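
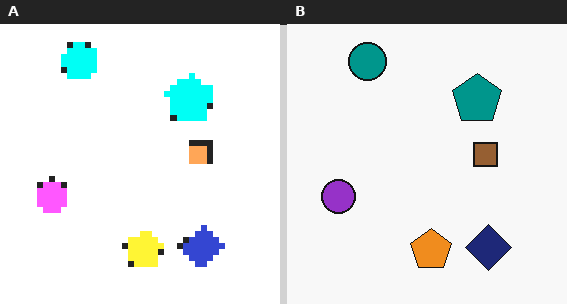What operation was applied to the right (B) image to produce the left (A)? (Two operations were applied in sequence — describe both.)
The image was pixelated into visible square blocks, then brightened a lot.

Shapes are reduced to large square blocks; fine edges and outlines are lost — a downscale-then-upscale (mosaic) effect. Every pixel — background and shapes alike — is uniformly brightened.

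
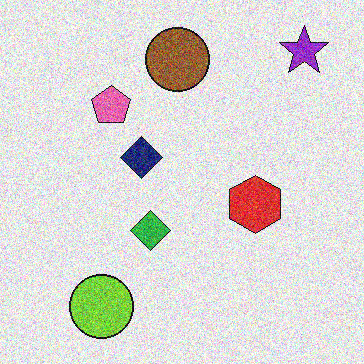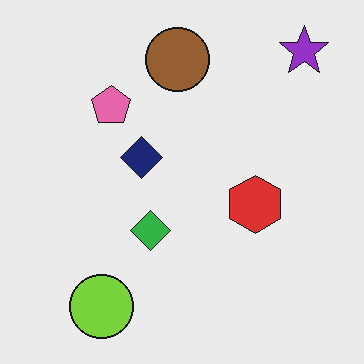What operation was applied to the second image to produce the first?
This is the original image degraded with strong gaussian noise.

Random speckle covers the whole image, including the flat background.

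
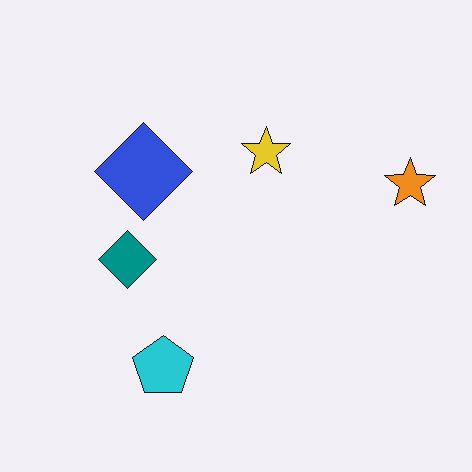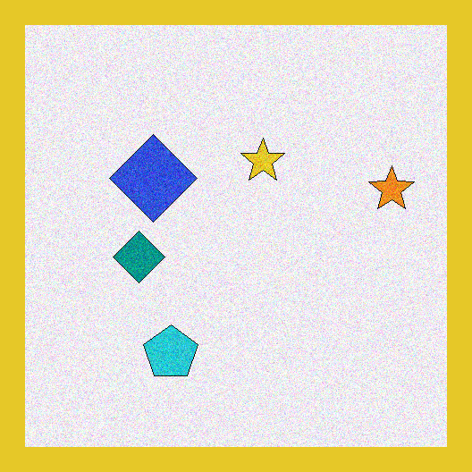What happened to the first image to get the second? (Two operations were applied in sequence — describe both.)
It was degraded with visible gaussian noise, then framed with a yellow border.

Random speckle covers the whole image, including the flat background. A solid yellow frame runs around the edge of the second image, with the content slightly shrunk inside it.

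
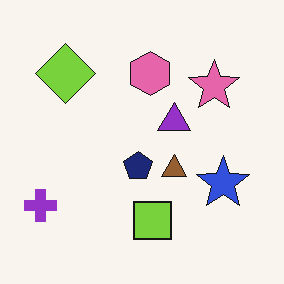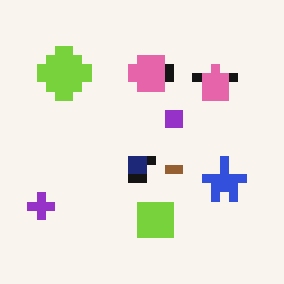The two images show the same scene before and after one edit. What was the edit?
It was heavily pixelated into large blocks.

Shapes are reduced to large square blocks; fine edges and outlines are lost — a downscale-then-upscale (mosaic) effect.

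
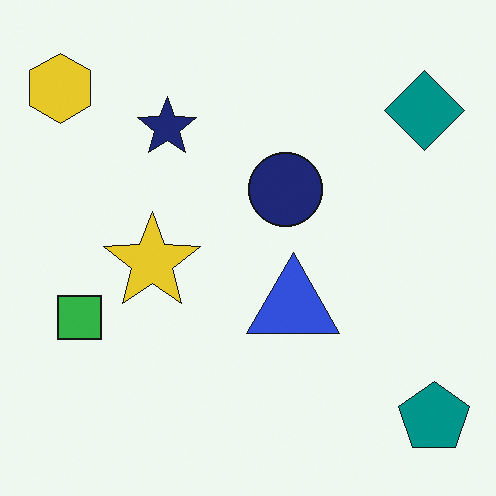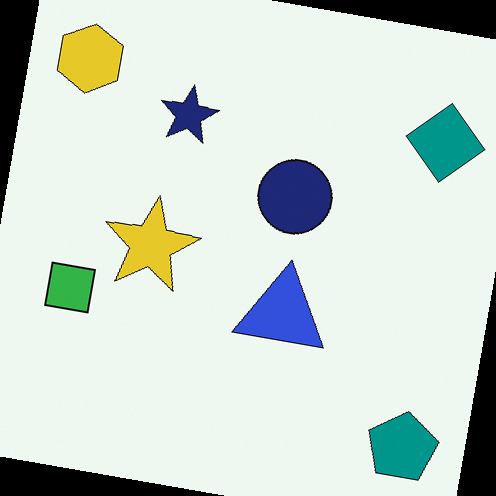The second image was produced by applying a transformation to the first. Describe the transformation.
This is the original image rotated clockwise by a small amount.

Every shape is tilted by the same angle and the image corners show triangular fill wedges — a whole-image rotation by a non-right angle.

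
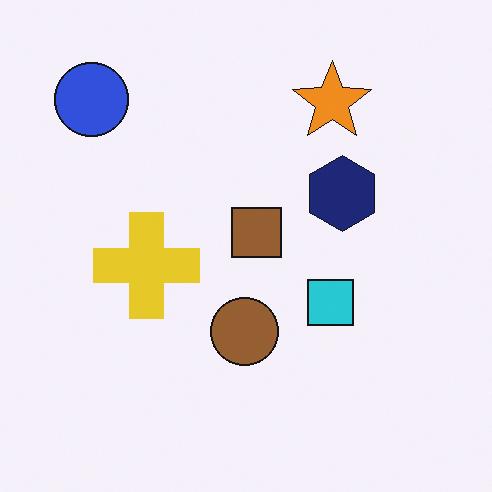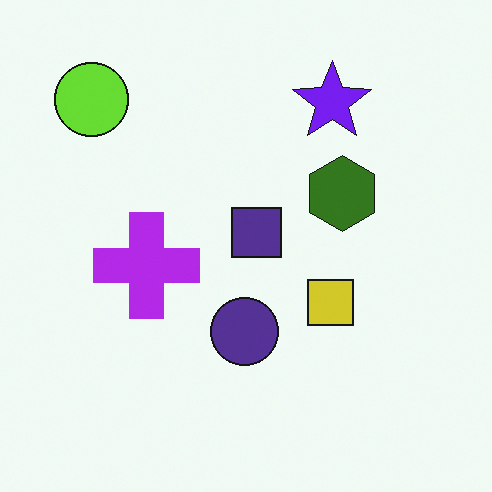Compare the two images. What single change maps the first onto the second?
The second image is the first hue-shifted through roughly half the color wheel.

Every shape's color has rotated by the same amount around the hue wheel — a uniform hue shift.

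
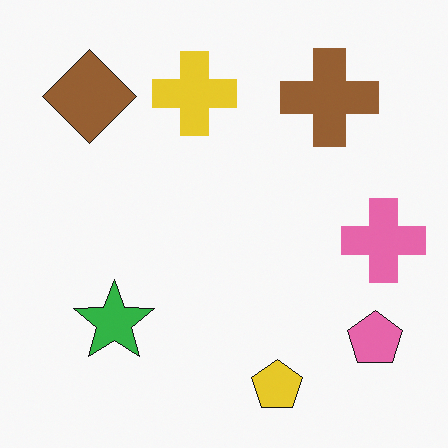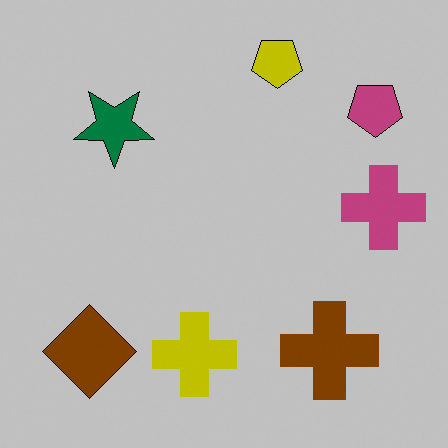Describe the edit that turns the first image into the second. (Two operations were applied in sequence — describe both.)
The second image is the first heavily posterized to just a handful of flat colors, then flipped vertically (top ↔ bottom).

Each flat color has snapped to a coarser quantized level — most visibly, the near-white background has dropped to a flat grey. The yellow pentagon is in the bottom of the first image and the top of the second — shapes on opposite sides of the horizontal midline have swapped in a mirror flip.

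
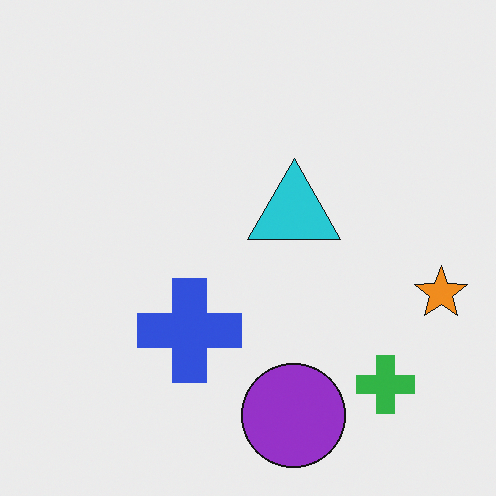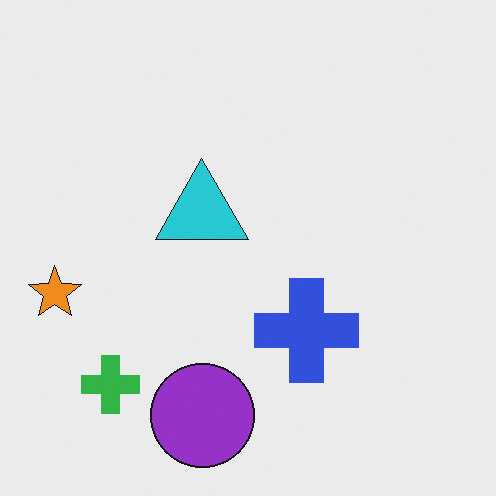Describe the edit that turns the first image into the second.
The transformation is: flipped horizontally (left ↔ right).

The orange star is in the right of the first image and the left of the second — shapes on opposite sides of the vertical midline have swapped in a mirror flip.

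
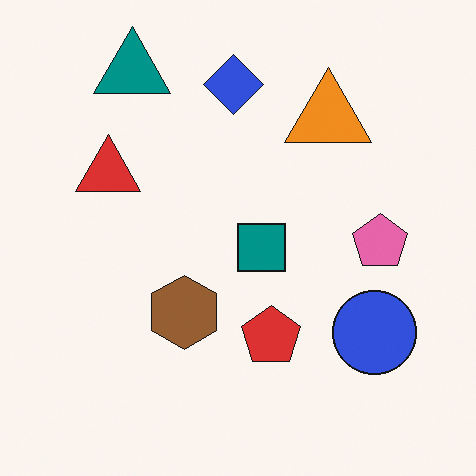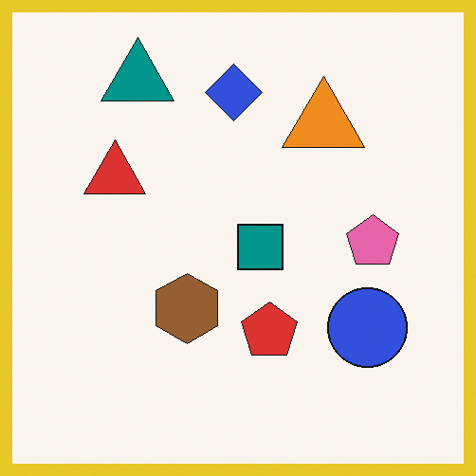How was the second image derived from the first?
The second image is the first framed with a yellow border.

A solid yellow frame runs around the edge of the second image, with the content slightly shrunk inside it.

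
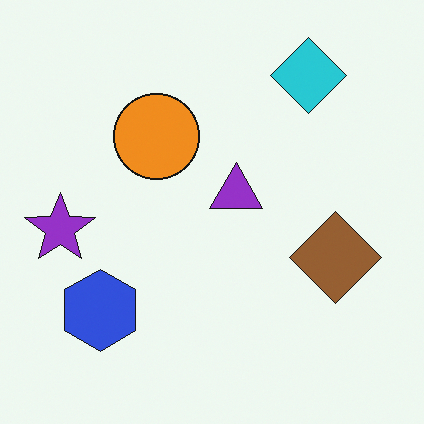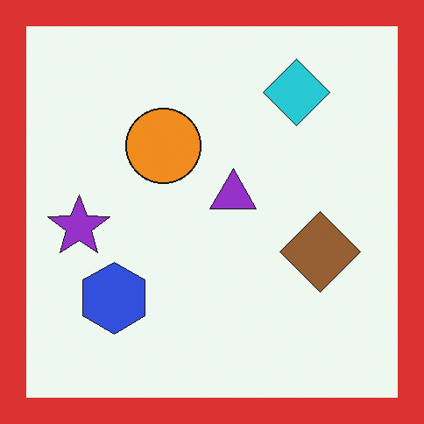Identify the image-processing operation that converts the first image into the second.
It was framed with a red border.

A solid red frame runs around the edge of the second image, with the content slightly shrunk inside it.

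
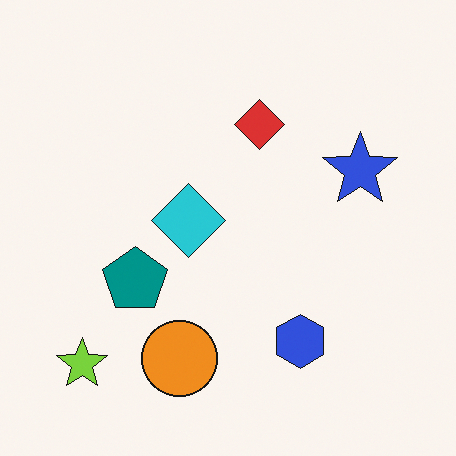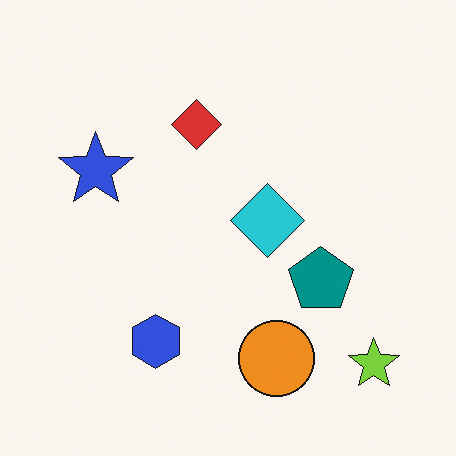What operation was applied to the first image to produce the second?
The image was flipped horizontally (left ↔ right).

The lime star is in the bottom-left of the first image and the bottom-right of the second — shapes on opposite sides of the vertical midline have swapped in a mirror flip.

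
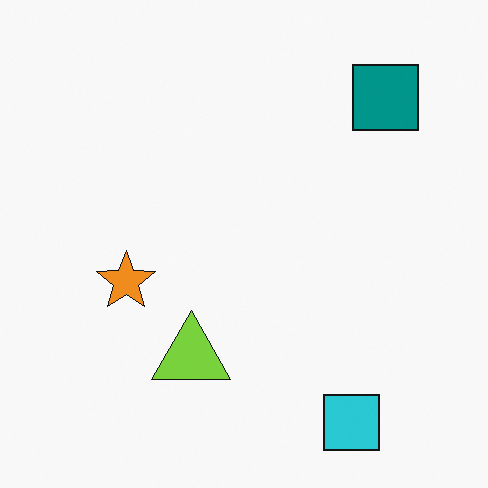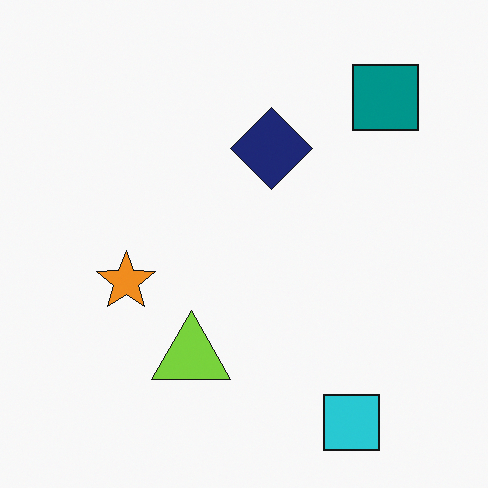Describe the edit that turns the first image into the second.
This is the original image overlaid with an additional navy diamond.

A navy diamond appears in the second image that is absent from the first.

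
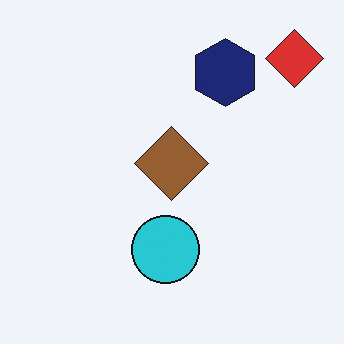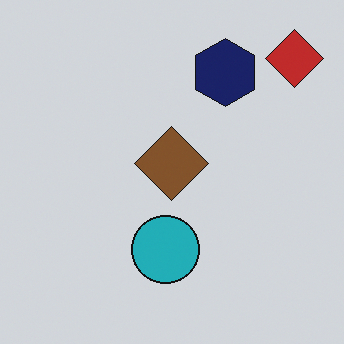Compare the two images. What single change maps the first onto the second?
It was darkened a little.

Every pixel — background and shapes alike — is uniformly darkened.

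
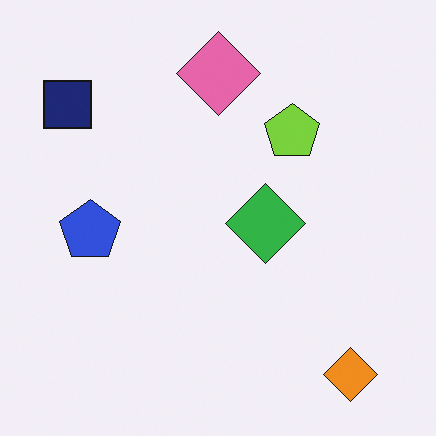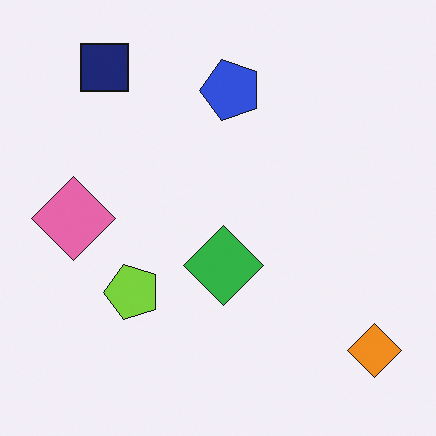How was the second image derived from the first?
The transformation is: transposed (reflected across the top-left ↔ bottom-right diagonal).

Shapes have swapped their row and column positions — what was in the top-right is now in the bottom-left — a diagonal reflection.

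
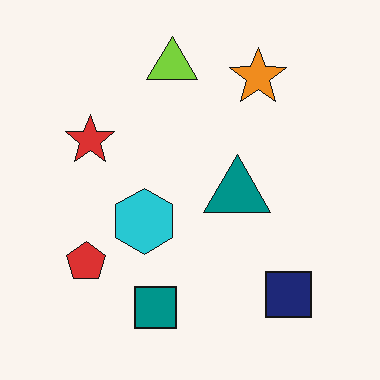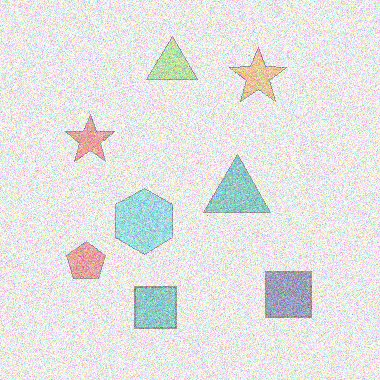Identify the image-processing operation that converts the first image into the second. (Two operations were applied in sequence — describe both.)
This is the original image washed out (contrast reduced), then degraded with visible gaussian noise.

Tones are pushed toward mid-grey across the whole image — a global contrast change. Random speckle covers the whole image, including the flat background.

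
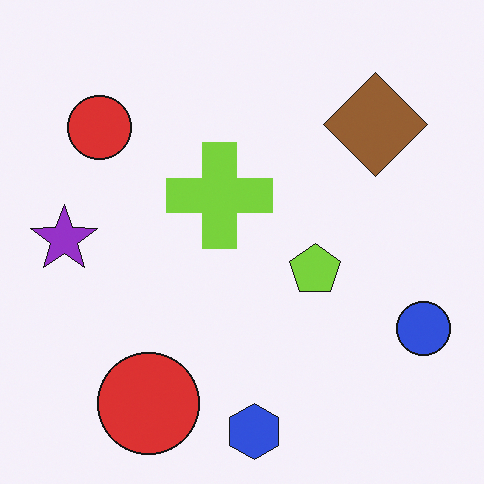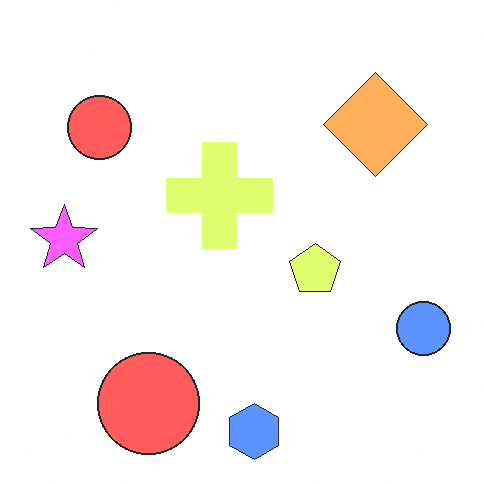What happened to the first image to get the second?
It was noticeably brightened.

Every pixel — background and shapes alike — is uniformly brightened.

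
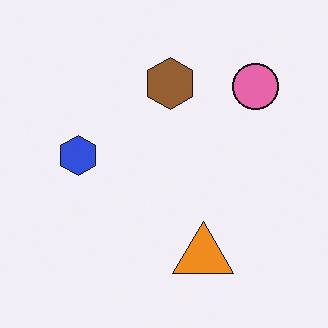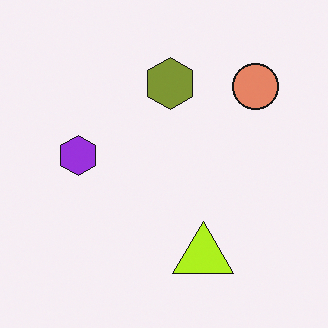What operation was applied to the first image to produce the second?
The image was hue-shifted slightly.

Every shape's color has rotated by the same amount around the hue wheel — a uniform hue shift.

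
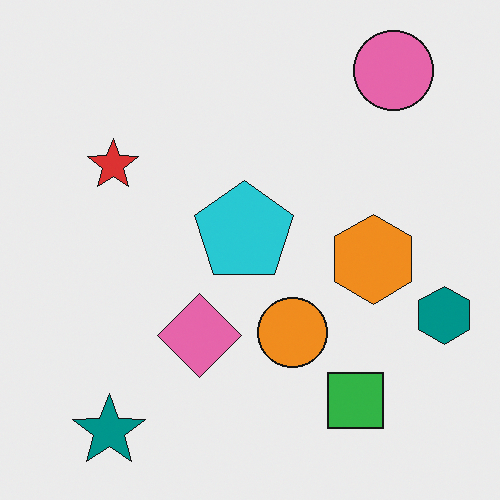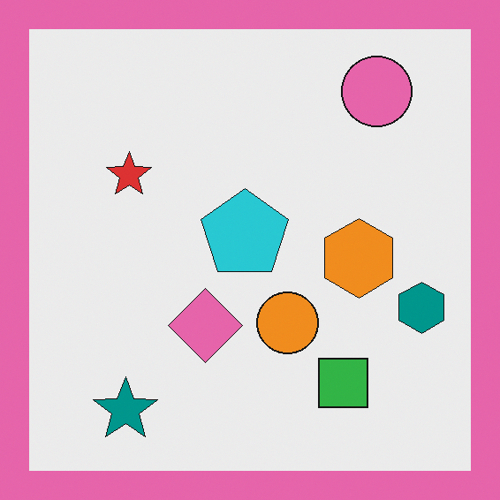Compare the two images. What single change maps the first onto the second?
The second image is the first framed with a pink border.

A solid pink frame runs around the edge of the second image, with the content slightly shrunk inside it.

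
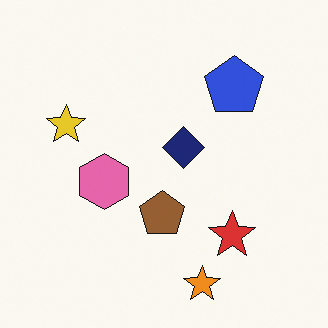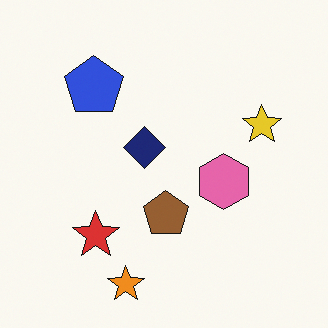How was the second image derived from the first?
It was flipped horizontally (left ↔ right).

The yellow star is in the left of the first image and the right of the second — shapes on opposite sides of the vertical midline have swapped in a mirror flip.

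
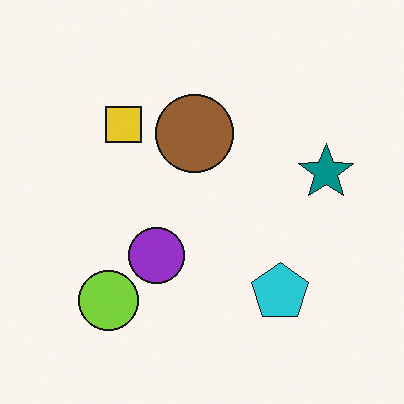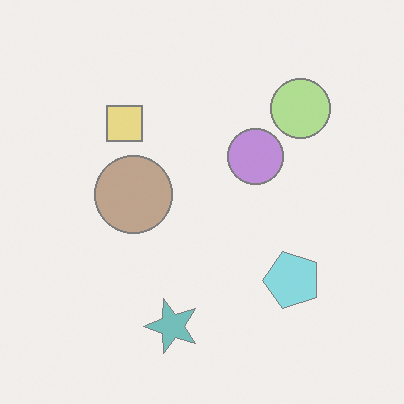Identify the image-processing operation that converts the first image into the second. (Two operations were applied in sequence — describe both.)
Given much lower contrast, then transposed (reflected across the top-left ↔ bottom-right diagonal).

Tones are pushed toward mid-grey across the whole image — a global contrast change. Shapes have swapped their row and column positions — what was in the top-right is now in the bottom-left — a diagonal reflection.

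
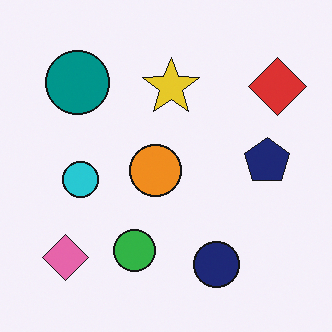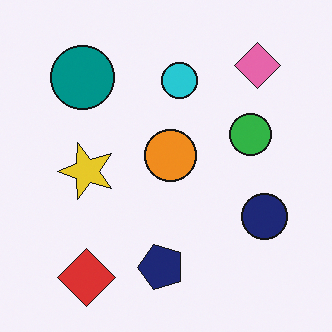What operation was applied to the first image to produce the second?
This is the original image transposed (reflected across the top-left ↔ bottom-right diagonal).

Shapes have swapped their row and column positions — what was in the top-right is now in the bottom-left — a diagonal reflection.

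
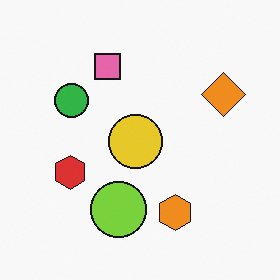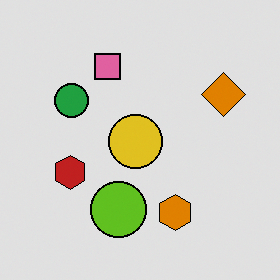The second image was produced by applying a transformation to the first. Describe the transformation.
This is the original image moderately posterized.

Each flat color has snapped to a coarser quantized level — most visibly, the near-white background has dropped to a flat grey.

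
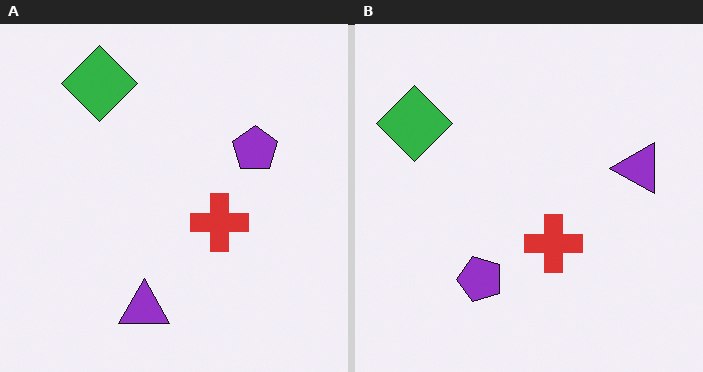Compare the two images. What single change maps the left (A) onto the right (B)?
The transformation is: transposed (reflected across the top-left ↔ bottom-right diagonal).

Shapes have swapped their row and column positions — what was in the top-right is now in the bottom-left — a diagonal reflection.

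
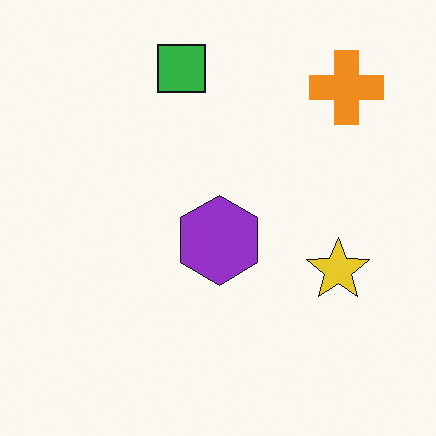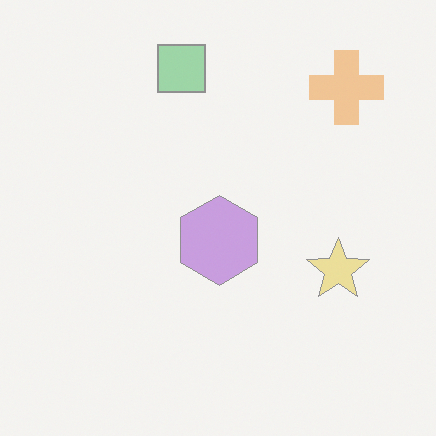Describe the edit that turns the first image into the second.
Washed out (contrast reduced).

Tones are pushed toward mid-grey across the whole image — a global contrast change.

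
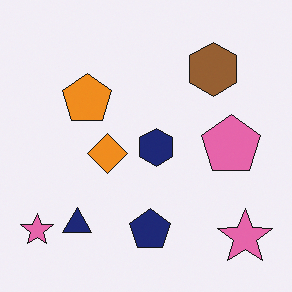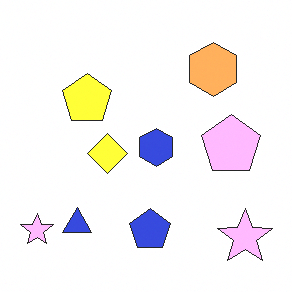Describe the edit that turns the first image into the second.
It was brightened a lot.

Every pixel — background and shapes alike — is uniformly brightened.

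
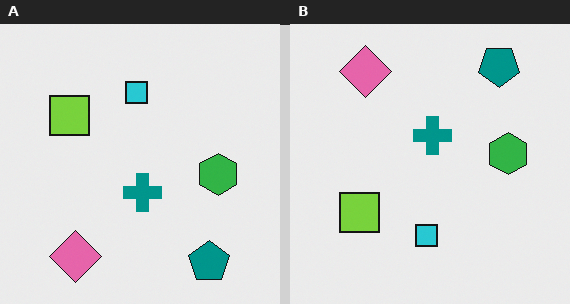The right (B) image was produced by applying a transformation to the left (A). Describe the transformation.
The image was flipped vertically (top ↔ bottom).

The teal pentagon is in the bottom-right of the left (A) image and the top-right of the right (B) — shapes on opposite sides of the horizontal midline have swapped in a mirror flip.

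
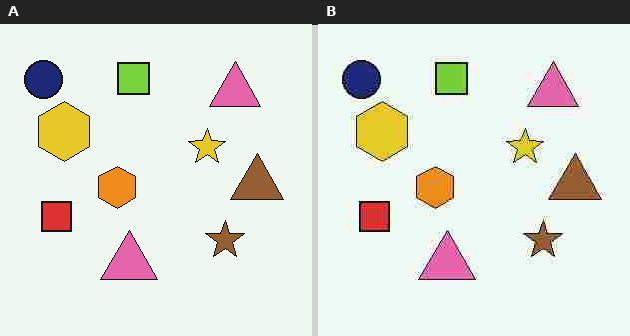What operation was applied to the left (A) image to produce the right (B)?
Heavily JPEG-compressed with obvious blocking artifacts.

Blocky 8×8 compression artifacts appear around shape edges and the flat background shows ringing — characteristic JPEG degradation.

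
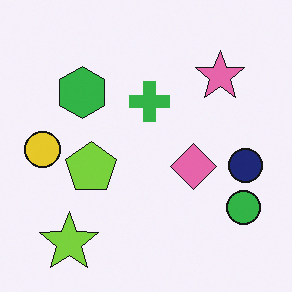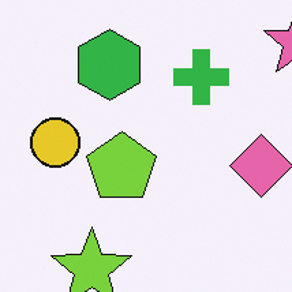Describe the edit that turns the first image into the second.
It was cropped to a modestly smaller region and rescaled.

The visible shapes are larger and the field of view is narrower; shapes near the original edges may be partly or wholly outside the frame — a crop-and-rescale.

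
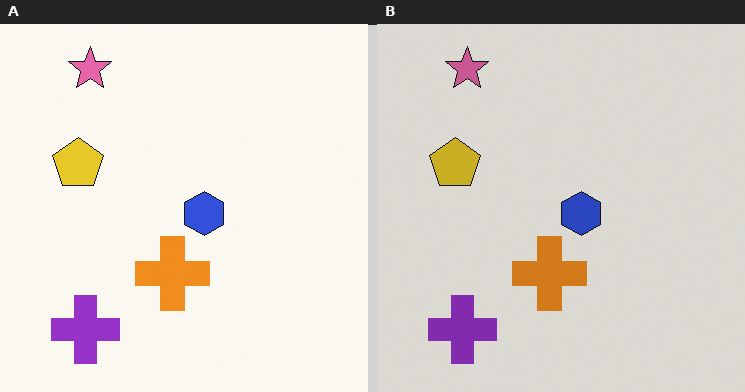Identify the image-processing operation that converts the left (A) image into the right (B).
This is the original image darkened a little.

Every pixel — background and shapes alike — is uniformly darkened.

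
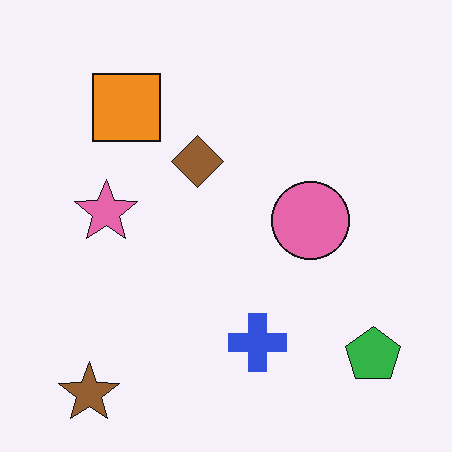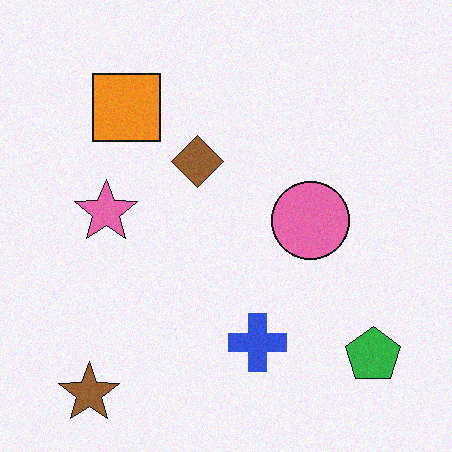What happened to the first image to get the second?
It was degraded with light additive noise.

Random speckle covers the whole image, including the flat background.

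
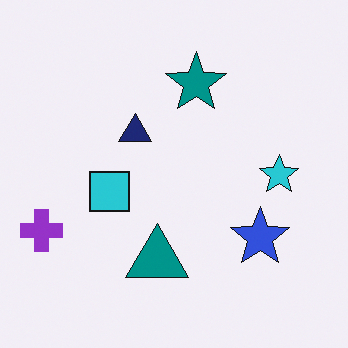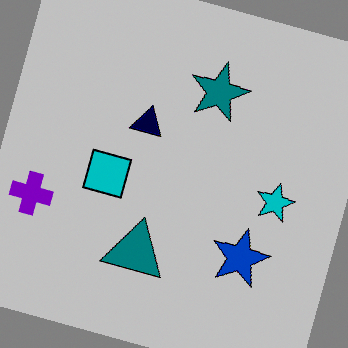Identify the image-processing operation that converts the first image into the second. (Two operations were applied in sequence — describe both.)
The second image is the first rotated clockwise by a moderate amount, then aggressively posterized.

Every shape is tilted by the same angle and the image corners show triangular fill wedges — a whole-image rotation by a non-right angle. Each flat color has snapped to a coarser quantized level — most visibly, the near-white background has dropped to a flat grey.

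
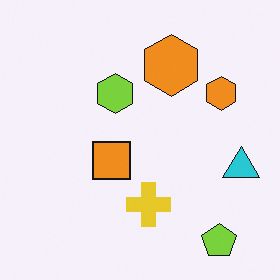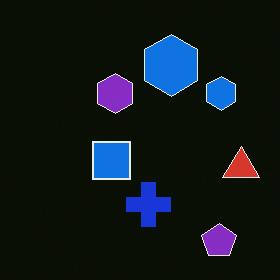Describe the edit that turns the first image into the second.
Color-inverted (negative).

The light background has become dark and every shape's color is its complement — a photographic negative.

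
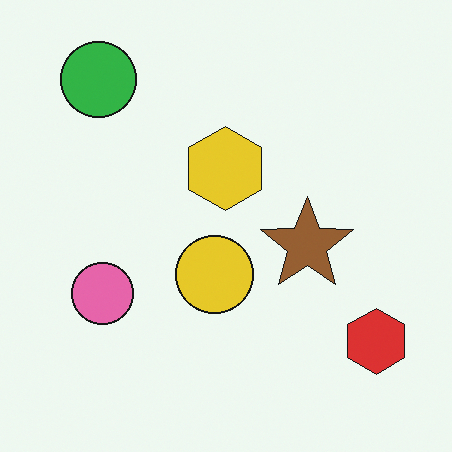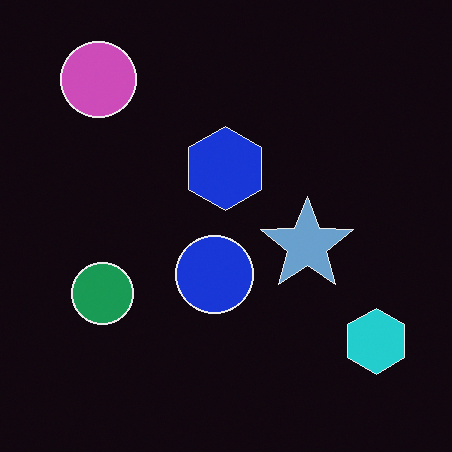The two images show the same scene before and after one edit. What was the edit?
This is the original image color-inverted (negative).

The light background has become dark and every shape's color is its complement — a photographic negative.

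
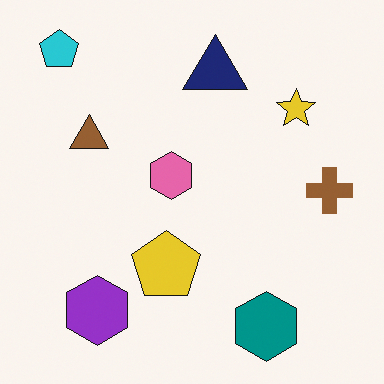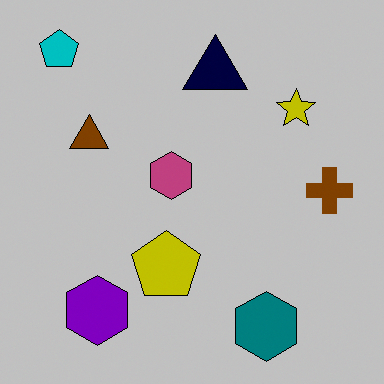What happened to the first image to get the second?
Heavily posterized to just a handful of flat colors.

Each flat color has snapped to a coarser quantized level — most visibly, the near-white background has dropped to a flat grey.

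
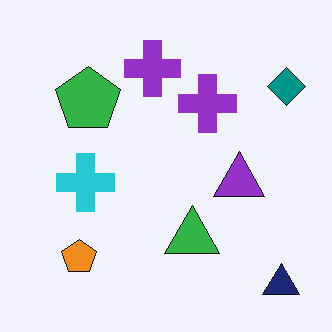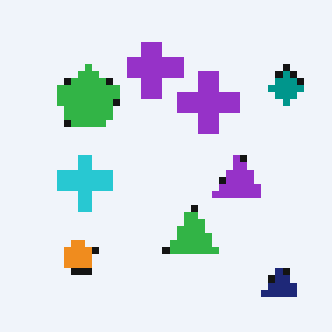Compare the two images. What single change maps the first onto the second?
Pixelated into visible square blocks.

Shapes are reduced to large square blocks; fine edges and outlines are lost — a downscale-then-upscale (mosaic) effect.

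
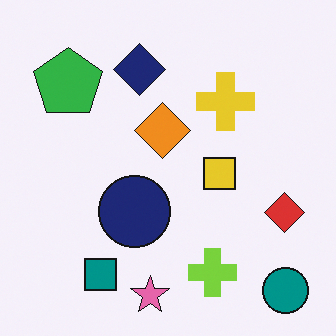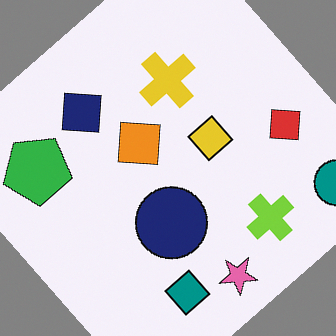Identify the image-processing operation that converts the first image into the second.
Rotated counter-clockwise by a large amount — several tens of degrees.

Every shape is tilted by the same angle and the image corners show triangular fill wedges — a whole-image rotation by a non-right angle.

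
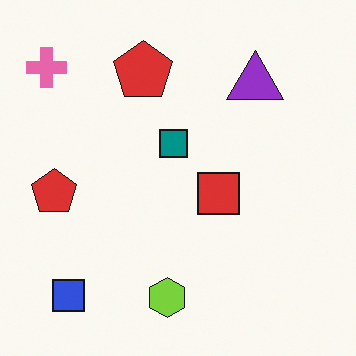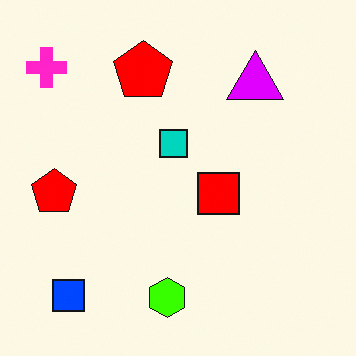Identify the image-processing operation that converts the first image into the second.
The image was heavily oversaturated.

All colors are more vivid — a global saturation change.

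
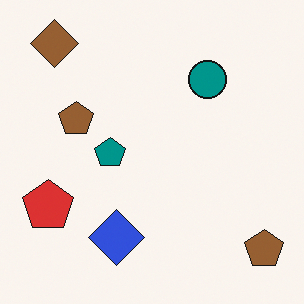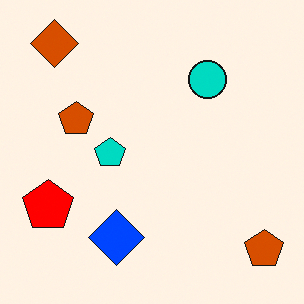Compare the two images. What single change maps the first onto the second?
The transformation is: heavily oversaturated.

All colors are more vivid — a global saturation change.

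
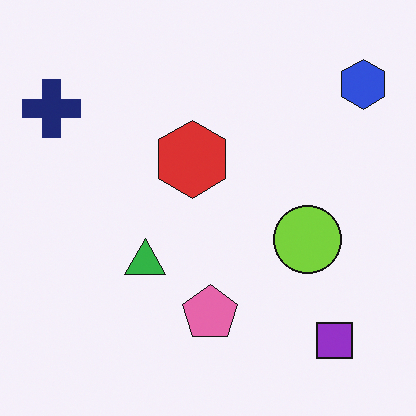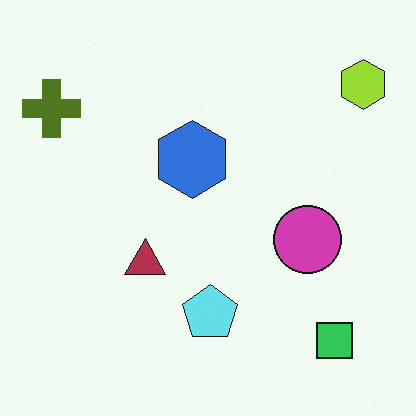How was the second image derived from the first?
Hue-shifted through roughly half the color wheel.

Every shape's color has rotated by the same amount around the hue wheel — a uniform hue shift.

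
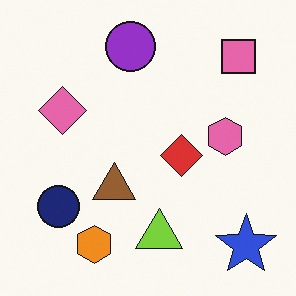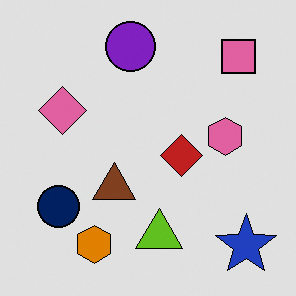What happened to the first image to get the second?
The image was posterized to a reduced palette.

Each flat color has snapped to a coarser quantized level — most visibly, the near-white background has dropped to a flat grey.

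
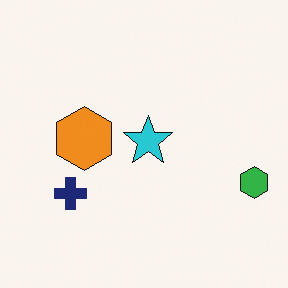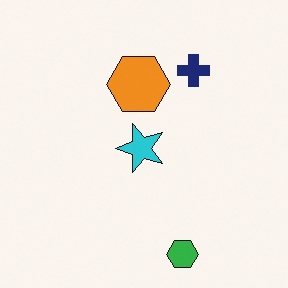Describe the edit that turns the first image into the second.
The image was transposed (reflected across the top-left ↔ bottom-right diagonal).

Shapes have swapped their row and column positions — what was in the top-right is now in the bottom-left — a diagonal reflection.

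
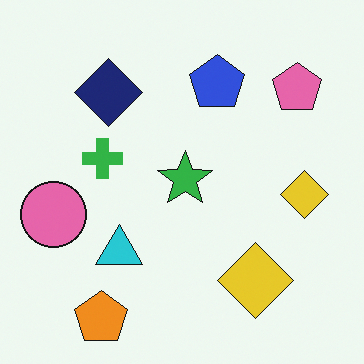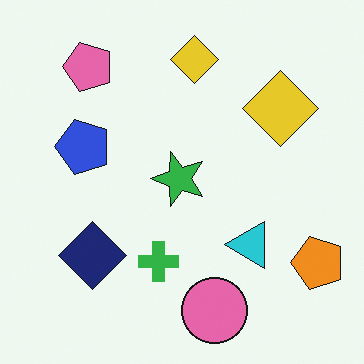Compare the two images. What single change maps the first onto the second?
Rotated 90° counter-clockwise.

The orange pentagon sits in the bottom-left of the first image and the bottom-right of the second — consistent with a whole-image 90° counter-clockwise rotation.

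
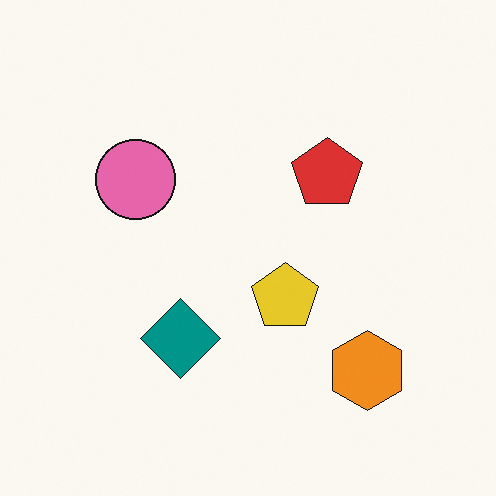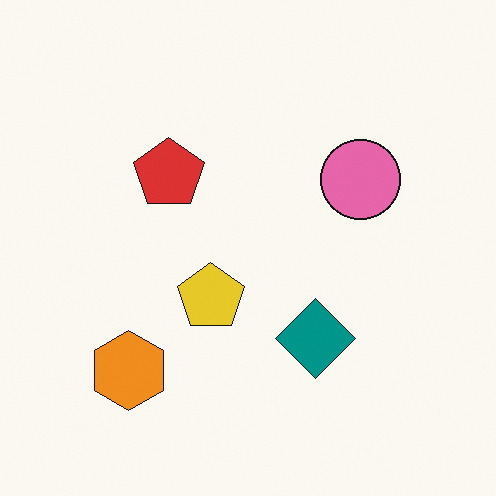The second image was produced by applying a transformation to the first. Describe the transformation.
Flipped horizontally (left ↔ right).

The orange hexagon is in the bottom-right of the first image and the bottom-left of the second — shapes on opposite sides of the vertical midline have swapped in a mirror flip.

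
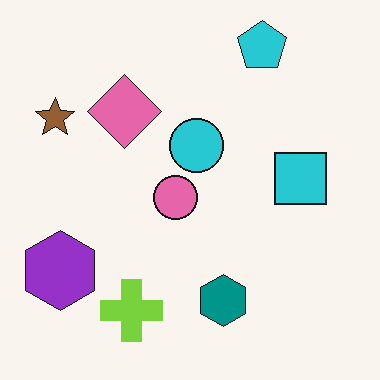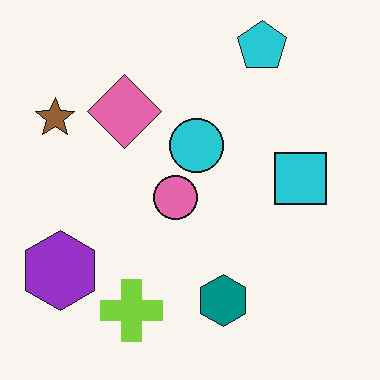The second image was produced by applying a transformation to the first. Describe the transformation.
The image was JPEG-compressed with visible artifacts.

Blocky 8×8 compression artifacts appear around shape edges and the flat background shows ringing — characteristic JPEG degradation.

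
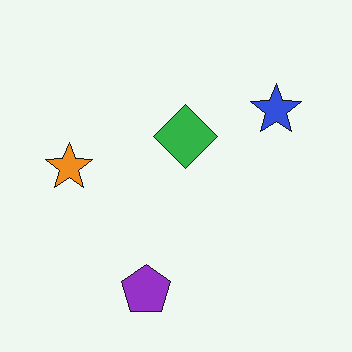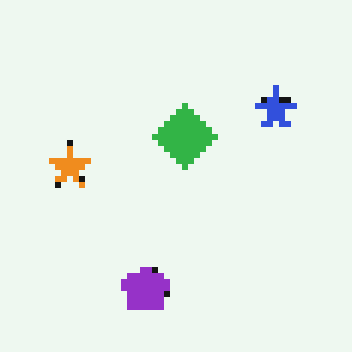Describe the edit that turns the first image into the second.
The second image is the first moderately pixelated.

Shapes are reduced to large square blocks; fine edges and outlines are lost — a downscale-then-upscale (mosaic) effect.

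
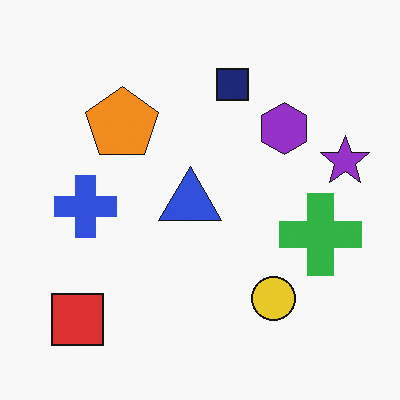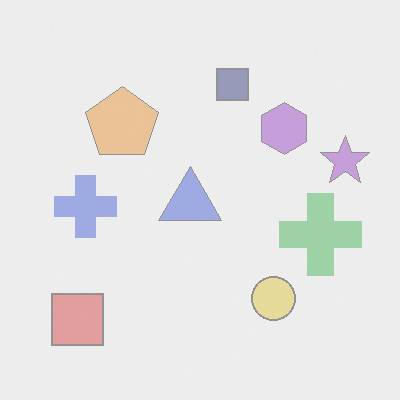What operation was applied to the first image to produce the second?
The image was washed out (contrast reduced).

Tones are pushed toward mid-grey across the whole image — a global contrast change.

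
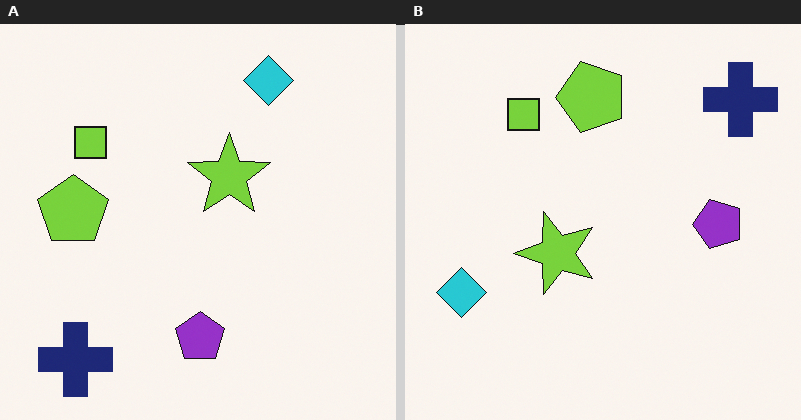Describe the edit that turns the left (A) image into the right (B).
The right (B) image is the left (A) transposed (reflected across the top-left ↔ bottom-right diagonal).

Shapes have swapped their row and column positions — what was in the top-right is now in the bottom-left — a diagonal reflection.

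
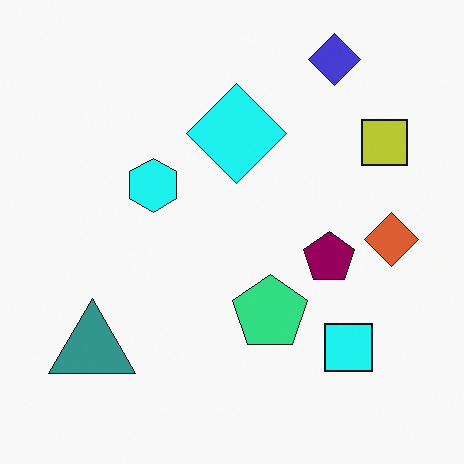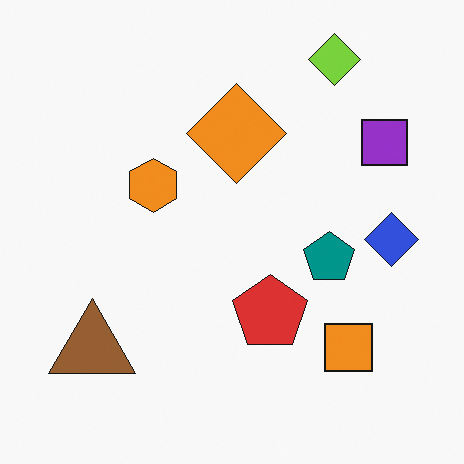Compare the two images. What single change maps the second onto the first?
Hue-shifted by a moderate amount.

Every shape's color has rotated by the same amount around the hue wheel — a uniform hue shift.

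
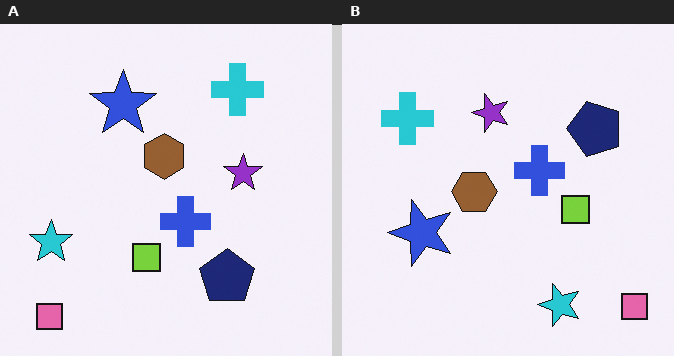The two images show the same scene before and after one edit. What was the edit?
The transformation is: rotated 90° counter-clockwise.

The pink square sits in the bottom-left of the left (A) image and the bottom-right of the right (B) — consistent with a whole-image 90° counter-clockwise rotation.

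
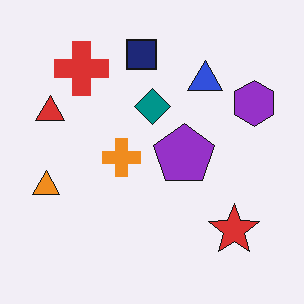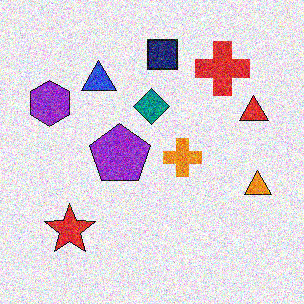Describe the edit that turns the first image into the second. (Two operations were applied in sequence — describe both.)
The transformation is: flipped horizontally (left ↔ right), then degraded with heavy additive noise.

The orange triangle is in the left of the first image and the right of the second — shapes on opposite sides of the vertical midline have swapped in a mirror flip. Random speckle covers the whole image, including the flat background.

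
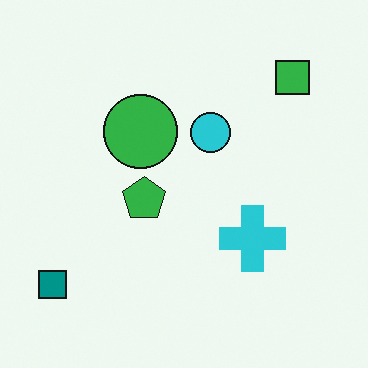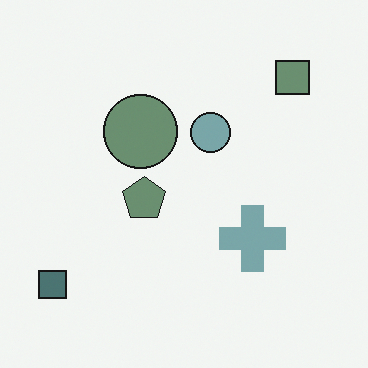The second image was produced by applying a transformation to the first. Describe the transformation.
This is the original image made much more muted (saturation change).

All colors are more muted and greyish — a global saturation change.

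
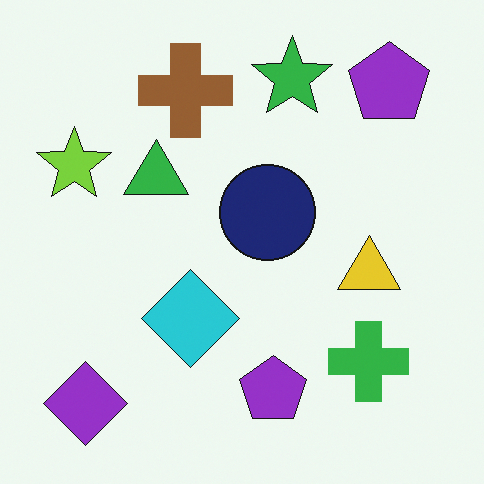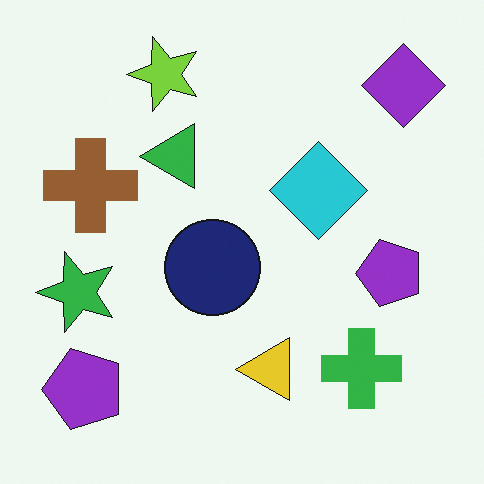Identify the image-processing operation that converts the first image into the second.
Transposed (reflected across the top-left ↔ bottom-right diagonal).

Shapes have swapped their row and column positions — what was in the top-right is now in the bottom-left — a diagonal reflection.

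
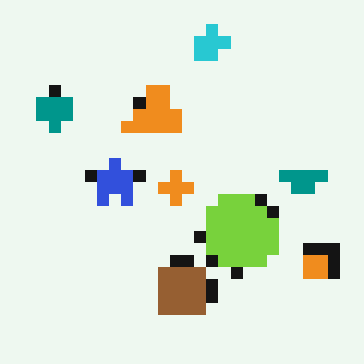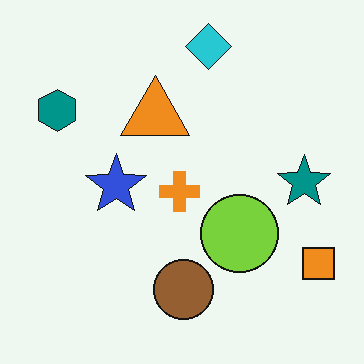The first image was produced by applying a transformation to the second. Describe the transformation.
This is the original image heavily pixelated into large blocks.

Shapes are reduced to large square blocks; fine edges and outlines are lost — a downscale-then-upscale (mosaic) effect.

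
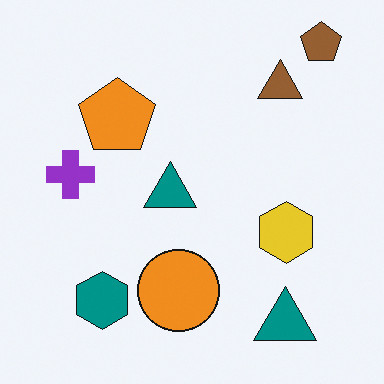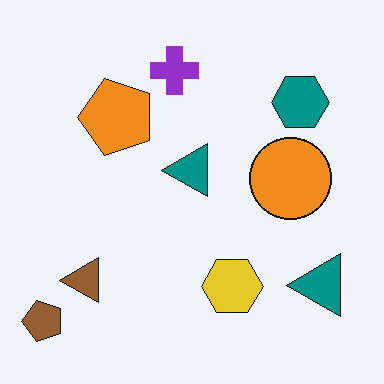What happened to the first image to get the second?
The image was transposed (reflected across the top-left ↔ bottom-right diagonal).

Shapes have swapped their row and column positions — what was in the top-right is now in the bottom-left — a diagonal reflection.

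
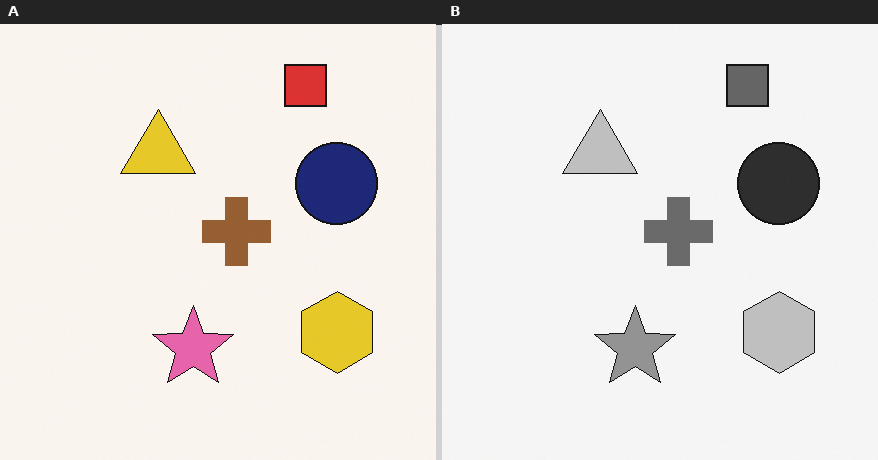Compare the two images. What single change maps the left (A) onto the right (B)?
The image was converted to grayscale.

All color is removed — every shape is now a shade of grey.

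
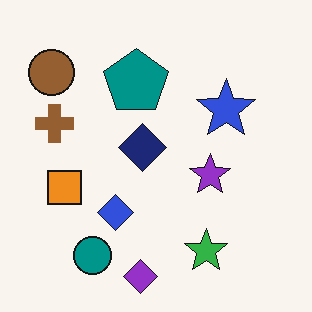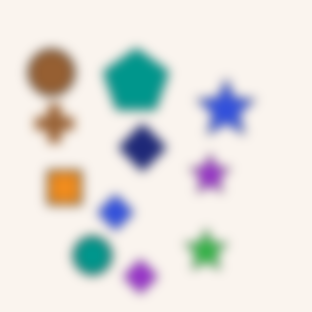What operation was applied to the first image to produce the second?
The image was strongly gaussian-blurred.

Shape edges and outlines are uniformly softened across the whole image.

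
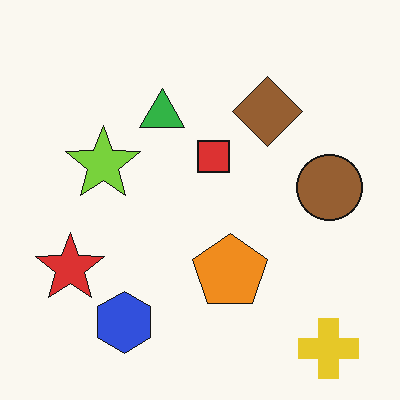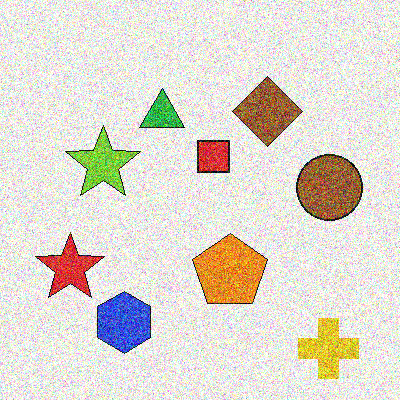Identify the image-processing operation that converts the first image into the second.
The second image is the first degraded with strong gaussian noise.

Random speckle covers the whole image, including the flat background.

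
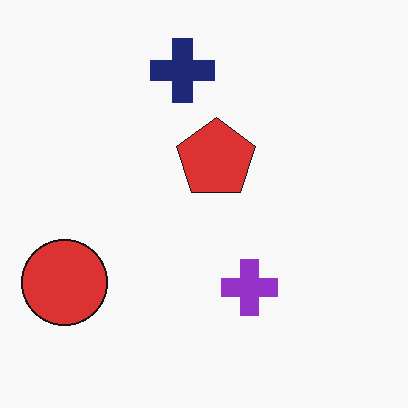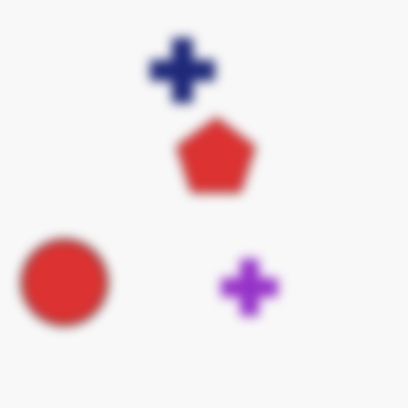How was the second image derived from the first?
It was strongly gaussian-blurred.

Shape edges and outlines are uniformly softened across the whole image.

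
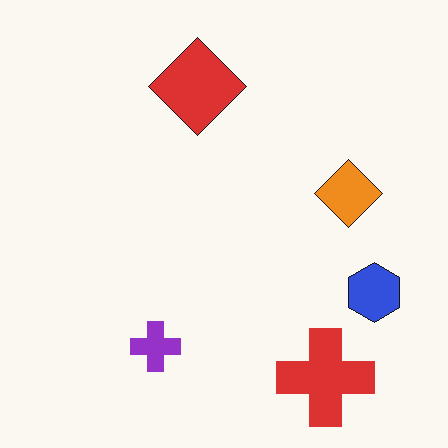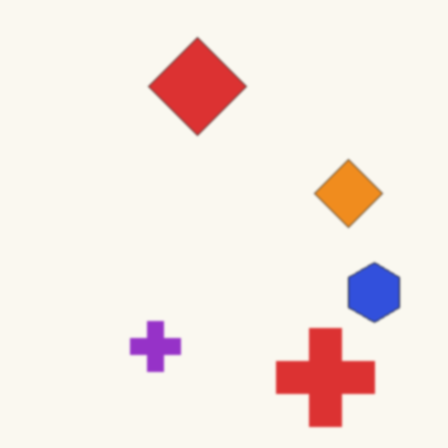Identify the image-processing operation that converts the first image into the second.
This is the original image lightly blurred.

Shape edges and outlines are uniformly softened across the whole image.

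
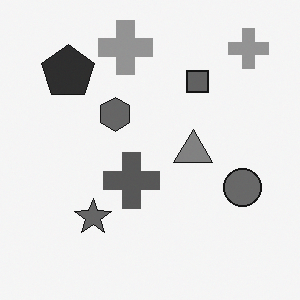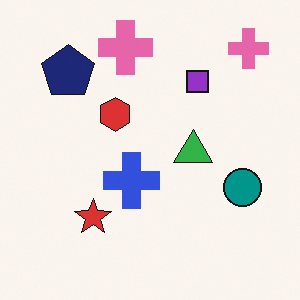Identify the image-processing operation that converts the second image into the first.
Converted to grayscale.

All color is removed — every shape is now a shade of grey.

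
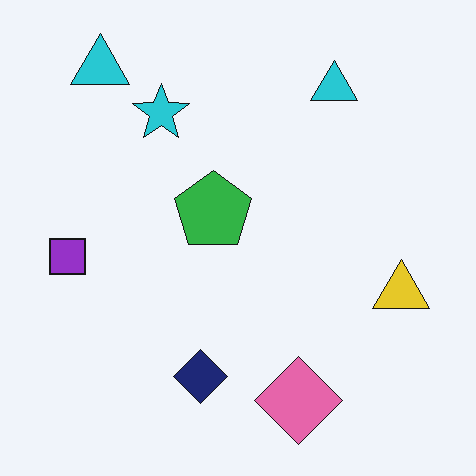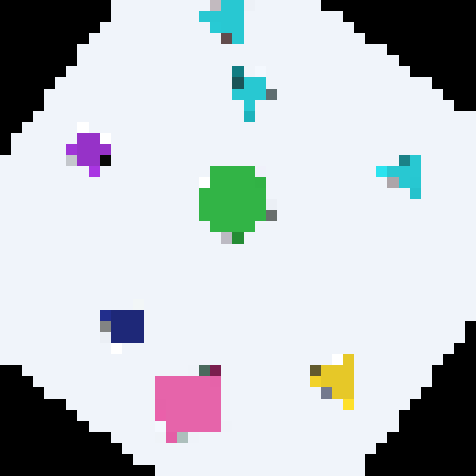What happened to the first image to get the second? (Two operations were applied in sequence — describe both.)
This is the original image rotated clockwise by a large amount — several tens of degrees, then coarsely pixelated.

Every shape is tilted by the same angle and the image corners show triangular fill wedges — a whole-image rotation by a non-right angle. Shapes are reduced to large square blocks; fine edges and outlines are lost — a downscale-then-upscale (mosaic) effect.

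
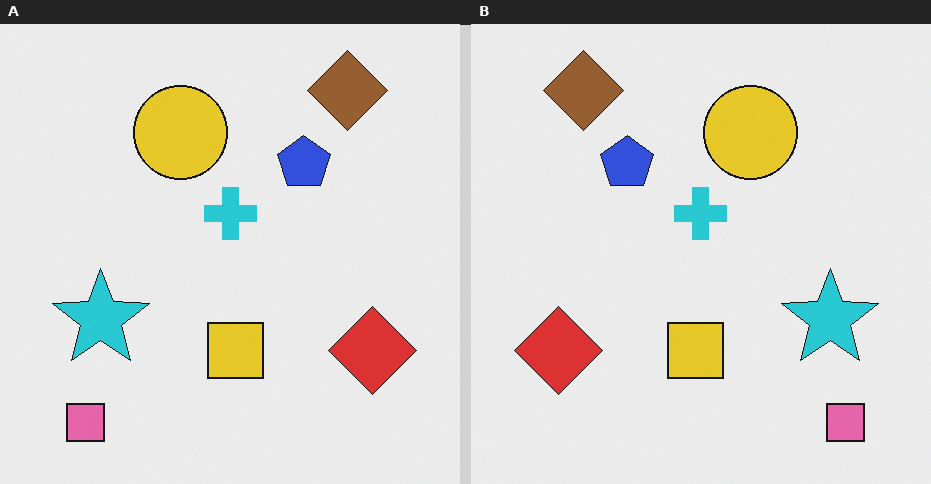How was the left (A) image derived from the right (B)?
Flipped horizontally (left ↔ right).

The pink square is in the bottom-right of the right (B) image and the bottom-left of the left (A) — shapes on opposite sides of the vertical midline have swapped in a mirror flip.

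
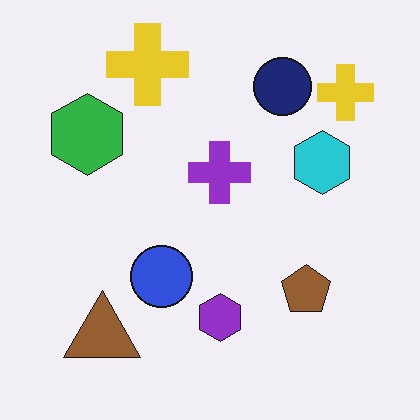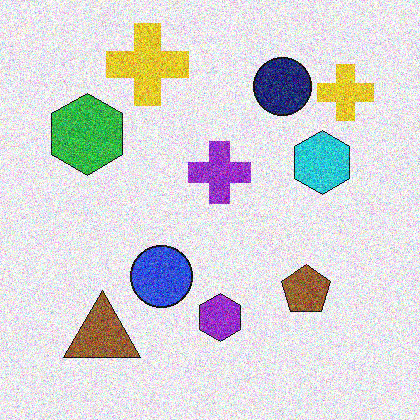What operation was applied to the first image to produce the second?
The image was degraded with strong gaussian noise.

Random speckle covers the whole image, including the flat background.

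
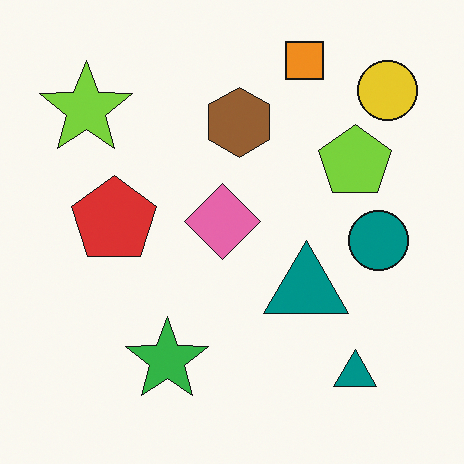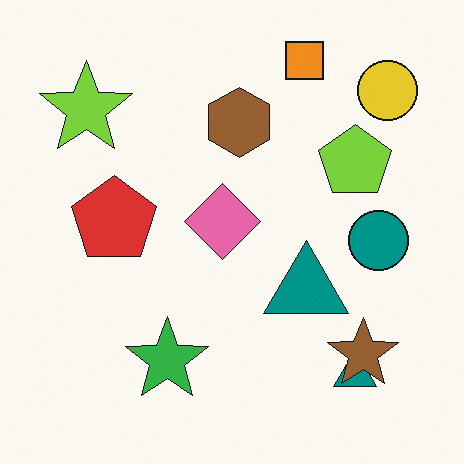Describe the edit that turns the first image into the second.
The image was overlaid with an additional brown star.

A brown star appears in the second image that is absent from the first.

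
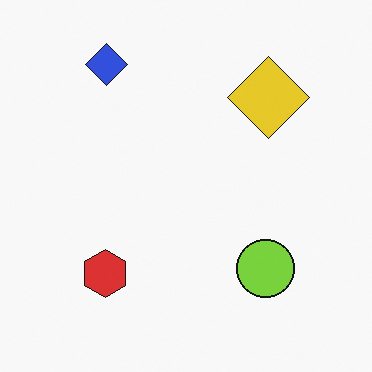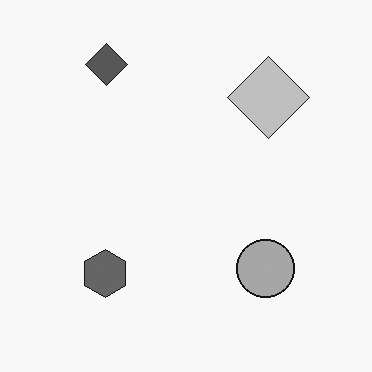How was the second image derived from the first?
The image was converted to grayscale.

All color is removed — every shape is now a shade of grey.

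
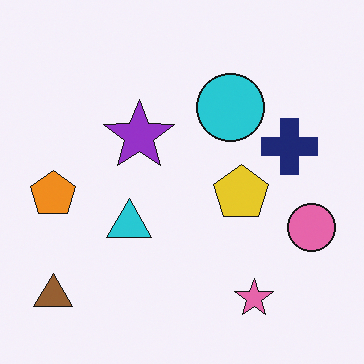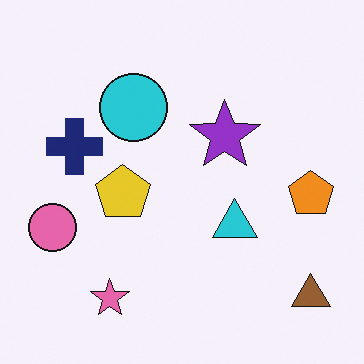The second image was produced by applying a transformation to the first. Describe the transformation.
Flipped horizontally (left ↔ right).

The orange pentagon is in the left of the first image and the right of the second — shapes on opposite sides of the vertical midline have swapped in a mirror flip.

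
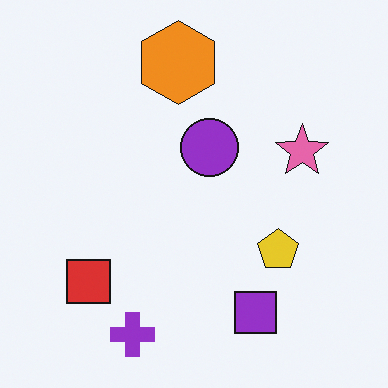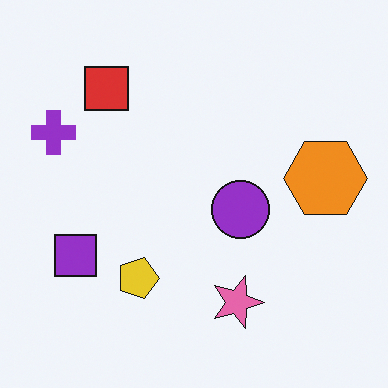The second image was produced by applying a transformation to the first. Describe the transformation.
It was rotated 90° clockwise.

The purple cross sits in the bottom of the first image and the left of the second — consistent with a whole-image 90° clockwise rotation.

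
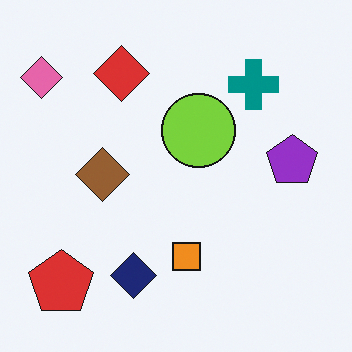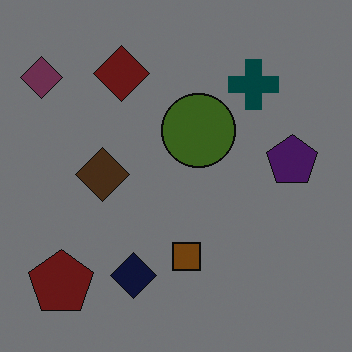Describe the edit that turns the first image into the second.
It was noticeably darkened.

Every pixel — background and shapes alike — is uniformly darkened.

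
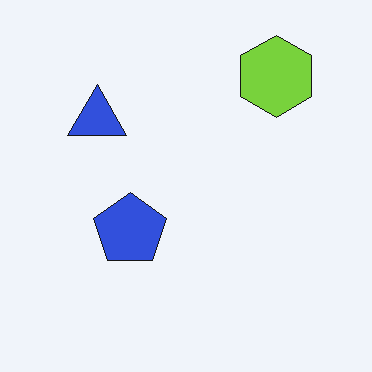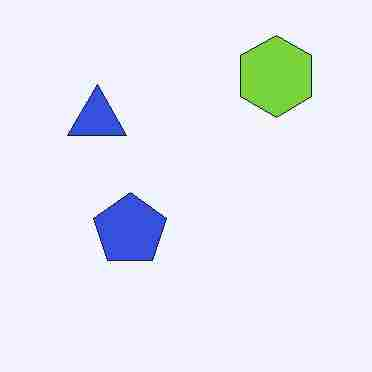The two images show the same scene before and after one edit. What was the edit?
The transformation is: heavily JPEG-compressed with obvious blocking artifacts.

Blocky 8×8 compression artifacts appear around shape edges and the flat background shows ringing — characteristic JPEG degradation.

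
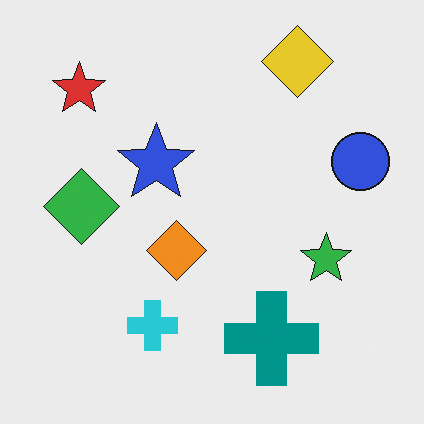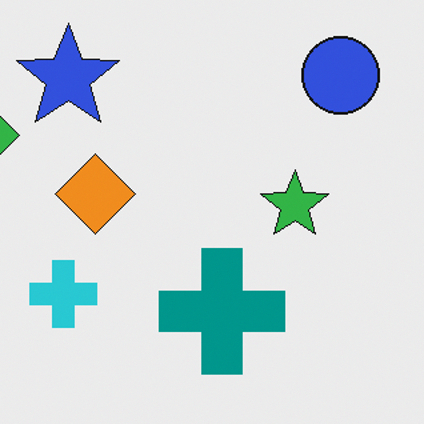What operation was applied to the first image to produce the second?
The second image is the first cropped to a modestly smaller region and rescaled.

The visible shapes are larger and the field of view is narrower; shapes near the original edges may be partly or wholly outside the frame — a crop-and-rescale.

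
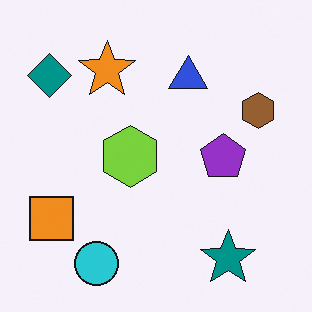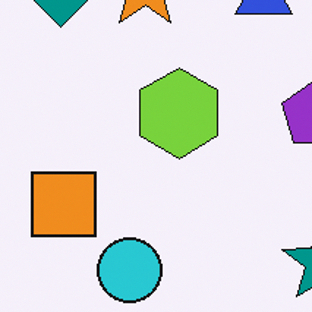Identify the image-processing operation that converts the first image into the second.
The transformation is: cropped slightly and scaled back up.

The visible shapes are larger and the field of view is narrower; shapes near the original edges may be partly or wholly outside the frame — a crop-and-rescale.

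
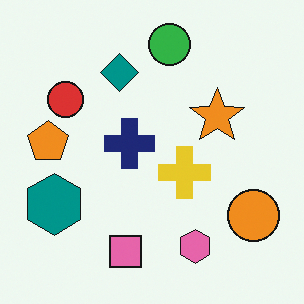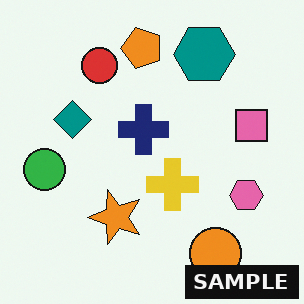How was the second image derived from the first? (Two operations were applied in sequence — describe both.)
The transformation is: transposed (reflected across the top-left ↔ bottom-right diagonal), then watermarked with the text "SAMPLE" in the lower-right corner.

Shapes have swapped their row and column positions — what was in the top-right is now in the bottom-left — a diagonal reflection. A dark label reading "SAMPLE" appears in the lower-right corner.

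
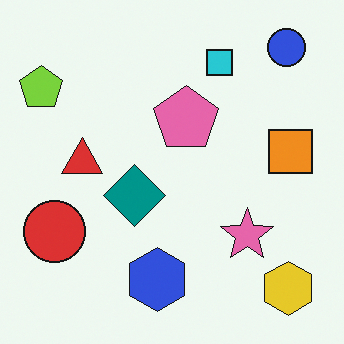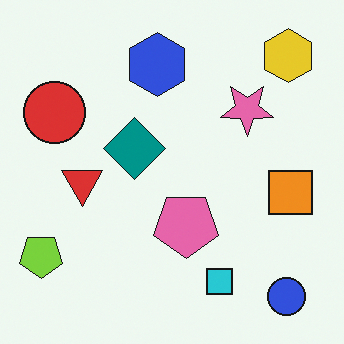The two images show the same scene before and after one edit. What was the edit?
Flipped vertically (top ↔ bottom).

The blue circle is in the top-right of the first image and the bottom-right of the second — shapes on opposite sides of the horizontal midline have swapped in a mirror flip.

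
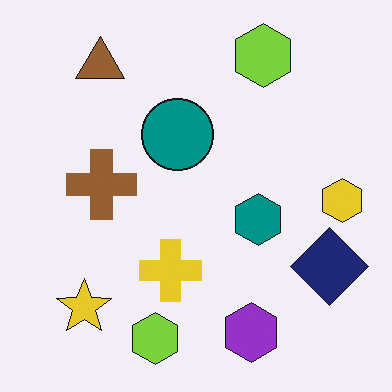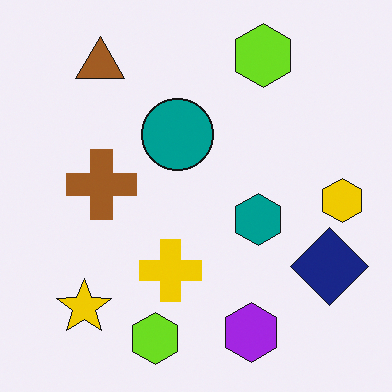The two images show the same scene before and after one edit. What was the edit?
It was slightly oversaturated.

All colors are more vivid — a global saturation change.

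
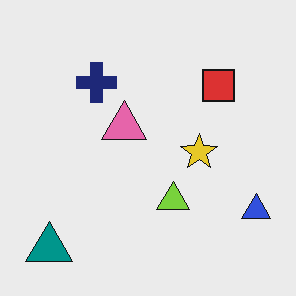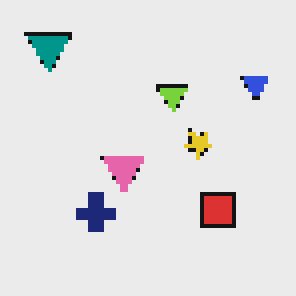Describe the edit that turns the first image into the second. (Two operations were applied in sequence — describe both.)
This is the original image flipped vertically (top ↔ bottom), then lightly pixelated (a mild mosaic effect).

The teal triangle is in the bottom-left of the first image and the top-left of the second — shapes on opposite sides of the horizontal midline have swapped in a mirror flip. Shapes are reduced to large square blocks; fine edges and outlines are lost — a downscale-then-upscale (mosaic) effect.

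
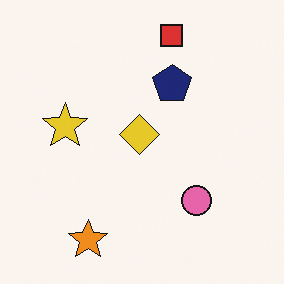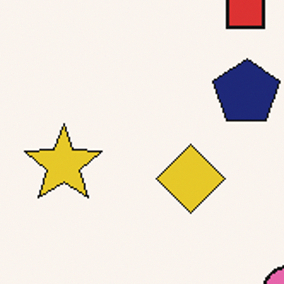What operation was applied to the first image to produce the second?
The image was cropped tightly and scaled back up.

The visible shapes are larger and the field of view is narrower; shapes near the original edges may be partly or wholly outside the frame — a crop-and-rescale.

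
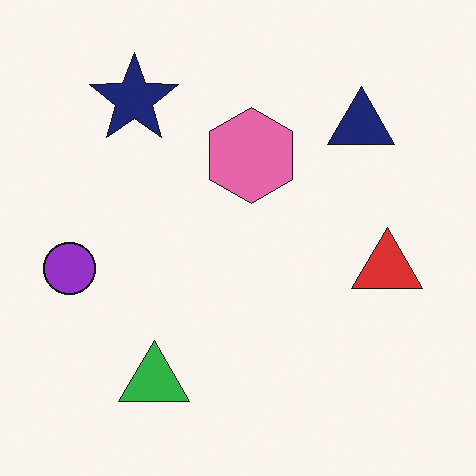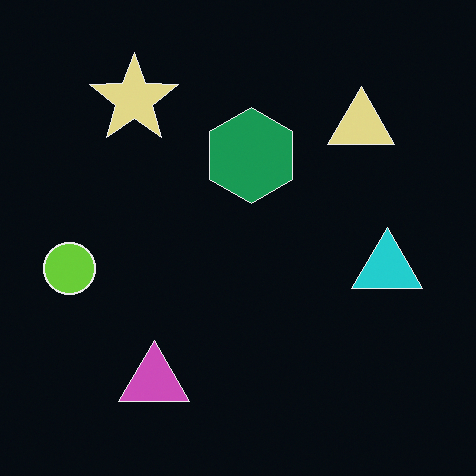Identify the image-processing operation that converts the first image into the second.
The image was color-inverted (negative).

The light background has become dark and every shape's color is its complement — a photographic negative.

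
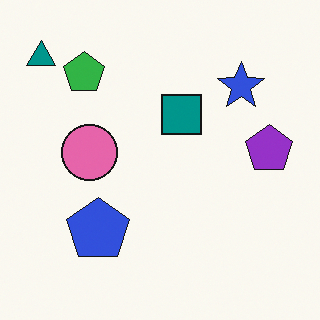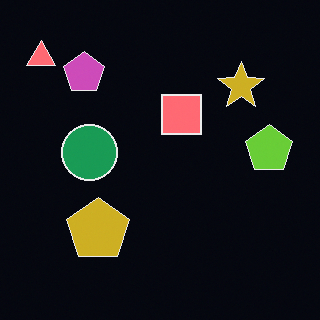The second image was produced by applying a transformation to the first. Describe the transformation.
This is the original image color-inverted (negative).

The light background has become dark and every shape's color is its complement — a photographic negative.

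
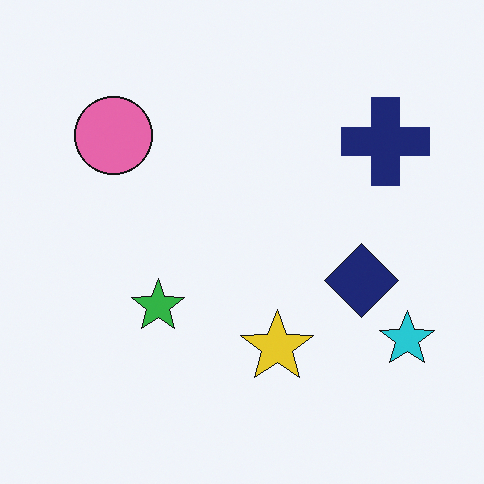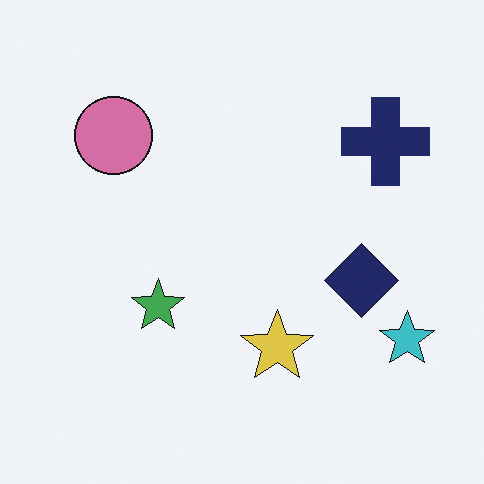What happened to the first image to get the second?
The transformation is: slightly desaturated.

All colors are more muted and greyish — a global saturation change.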